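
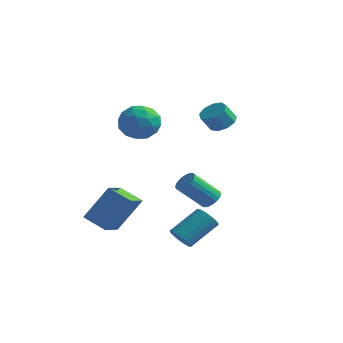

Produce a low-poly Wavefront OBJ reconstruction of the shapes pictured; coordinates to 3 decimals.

v 0.816 2.934 -2.318
v 1.343 2.986 -1.924
v 0.431 1.979 -0.568
v -0.096 1.926 -0.962
v 1.199 3.209 -1.856
v 0.286 2.202 -0.5
v 0.988 3.384 -1.868
v 0.076 2.377 -0.512
v 0.748 3.482 -1.957
v -0.165 2.475 -0.601
v 0.519 3.485 -2.109
v -0.394 2.477 -0.753
v 0.342 3.392 -2.297
v -0.571 2.385 -0.941
v 0.247 3.22 -2.489
v -0.666 2.213 -1.132
v 0.25 2.999 -2.651
v -0.663 1.992 -1.295
v 0.351 2.766 -2.755
v -0.561 1.759 -1.399
v 0.533 2.562 -2.784
v -0.38 1.555 -1.428
v 0.764 2.423 -2.733
v -0.149 1.416 -1.377
v 1.003 2.372 -2.61
v 0.091 1.365 -1.253
v 1.211 2.418 -2.436
v 0.298 1.411 -1.08
v 1.35 2.553 -2.242
v 0.437 1.546 -0.886
v 1.397 2.754 -2.061
v 0.484 1.747 -0.705
v 2.689 -2.806 -2.645
v 2.897 -2.452 -3.2
v 3.558 -1.1 -2.09
v 3.351 -1.454 -1.535
v 2.631 -2.353 -3.162
v 3.292 -1.001 -2.052
v 2.374 -2.332 -3.035
v 3.036 -0.98 -1.925
v 2.172 -2.393 -2.84
v 2.834 -1.041 -1.73
v 2.06 -2.525 -2.612
v 2.721 -1.173 -1.502
v 2.056 -2.706 -2.389
v 2.718 -1.354 -1.279
v 2.162 -2.904 -2.211
v 2.823 -1.553 -1.101
v 2.359 -3.086 -2.107
v 3.02 -1.734 -0.998
v 2.613 -3.218 -2.097
v 3.275 -1.867 -0.987
v 2.88 -3.28 -2.181
v 3.542 -1.928 -1.072
v 3.115 -3.26 -2.346
v 3.776 -1.908 -1.236
v 3.275 -3.161 -2.562
v 3.937 -1.809 -1.452
v 3.335 -3 -2.793
v 3.996 -1.649 -1.683
v 3.282 -2.807 -2.998
v 3.944 -1.455 -1.888
v 3.128 -2.613 -3.142
v 3.789 -1.261 -2.032
v -1.258 0.914 2.653
v -0.724 0.689 3.629
v -2.316 -0.569 2.891
v -1.782 -0.794 3.867
v -2.461 0.112 3.787
v -1.807 1.029 3.64
v -1.233 -0.909 2.88
v -0.579 0.008 2.733
v -0.708 -0.437 3.77
v -1.467 0.194 4.33
v -1.573 -0.074 2.19
v -2.332 0.557 2.75
v -0.898 0.932 3.12
v -2.142 -0.812 3.4
v -2.541 -0.279 3.353
v -2.227 -0.411 3.927
v -1.535 1.132 3.127
v -1.221 1 3.701
v -2.242 0.66 3.793
v -1.819 -0.88 2.819
v -1.505 -1.012 3.393
v -0.813 0.531 2.593
v -0.499 0.399 3.167
v -0.798 -0.54 2.727
v -0.575 0.138 3.777
v -1.196 -0.734 3.916
v -0.874 -0.802 3.336
v -0.489 -0.263 3.25
v -1.021 0.509 4.106
v -1.643 -0.363 4.246
v -2.042 0.169 4.199
v -1.658 0.708 4.113
v -1.012 -0.154 4.189
v -1.397 0.483 2.274
v -2.019 -0.389 2.414
v -1.382 -0.588 2.407
v -0.998 -0.049 2.321
v -1.844 0.854 2.604
v -2.465 -0.018 2.743
v -2.551 0.383 3.27
v -2.166 0.922 3.184
v -2.028 0.274 2.331
v -2.412 -3.419 -2.143
v -1.551 -2.541 -0.319
v -2.782 -1.89 -2.705
v -1.92 -1.013 -0.88
v -1.18 -3.347 -2.76
v -0.318 -2.47 -0.935
v -1.549 -1.819 -3.321
v -0.688 -0.941 -1.497
v 2.23 1.68 3.468
v 2.776 1.182 3.342
v 2.497 0.662 4.187
v 1.95 1.16 4.312
v 2.952 1.564 3.636
v 2.672 1.045 4.48
v 2.789 2.001 3.851
v 2.51 1.482 4.695
v 2.365 2.287 3.886
v 2.085 1.768 4.731
v 1.877 2.289 3.726
v 1.598 1.77 4.571
v 1.555 2.006 3.445
v 1.275 1.487 4.29
v 1.548 1.57 3.175
v 1.269 1.051 4.019
v 1.86 1.185 3.041
v 1.581 0.666 3.886
v 2.345 1.032 3.108
v 2.066 0.513 3.952
f 2 1 5
f 2 5 3
f 3 5 6
f 3 6 4
f 5 1 7
f 5 7 6
f 6 7 8
f 6 8 4
f 7 1 9
f 7 9 8
f 8 9 10
f 8 10 4
f 9 1 11
f 9 11 10
f 10 11 12
f 10 12 4
f 11 1 13
f 11 13 12
f 12 13 14
f 12 14 4
f 13 1 15
f 13 15 14
f 14 15 16
f 14 16 4
f 15 1 17
f 15 17 16
f 16 17 18
f 16 18 4
f 17 1 19
f 17 19 18
f 18 19 20
f 18 20 4
f 19 1 21
f 19 21 20
f 20 21 22
f 20 22 4
f 21 1 23
f 21 23 22
f 22 23 24
f 22 24 4
f 23 1 25
f 23 25 24
f 24 25 26
f 24 26 4
f 25 1 27
f 25 27 26
f 26 27 28
f 26 28 4
f 27 1 29
f 27 29 28
f 28 29 30
f 28 30 4
f 29 1 31
f 29 31 30
f 30 31 32
f 30 32 4
f 31 1 2
f 31 2 32
f 32 2 3
f 32 3 4
f 34 33 37
f 34 37 35
f 35 37 38
f 35 38 36
f 37 33 39
f 37 39 38
f 38 39 40
f 38 40 36
f 39 33 41
f 39 41 40
f 40 41 42
f 40 42 36
f 41 33 43
f 41 43 42
f 42 43 44
f 42 44 36
f 43 33 45
f 43 45 44
f 44 45 46
f 44 46 36
f 45 33 47
f 45 47 46
f 46 47 48
f 46 48 36
f 47 33 49
f 47 49 48
f 48 49 50
f 48 50 36
f 49 33 51
f 49 51 50
f 50 51 52
f 50 52 36
f 51 33 53
f 51 53 52
f 52 53 54
f 52 54 36
f 53 33 55
f 53 55 54
f 54 55 56
f 54 56 36
f 55 33 57
f 55 57 56
f 56 57 58
f 56 58 36
f 57 33 59
f 57 59 58
f 58 59 60
f 58 60 36
f 59 33 61
f 59 61 60
f 60 61 62
f 60 62 36
f 61 33 63
f 61 63 62
f 62 63 64
f 62 64 36
f 63 33 34
f 63 34 64
f 64 34 35
f 64 35 36
f 65 102 81
f 102 76 105
f 81 105 70
f 102 105 81
f 65 81 77
f 81 70 82
f 77 82 66
f 81 82 77
f 65 77 86
f 77 66 87
f 86 87 72
f 77 87 86
f 65 86 98
f 86 72 101
f 98 101 75
f 86 101 98
f 65 98 102
f 98 75 106
f 102 106 76
f 98 106 102
f 66 82 93
f 82 70 96
f 93 96 74
f 82 96 93
f 70 105 83
f 105 76 104
f 83 104 69
f 105 104 83
f 76 106 103
f 106 75 99
f 103 99 67
f 106 99 103
f 75 101 100
f 101 72 88
f 100 88 71
f 101 88 100
f 72 87 92
f 87 66 89
f 92 89 73
f 87 89 92
f 68 94 80
f 94 74 95
f 80 95 69
f 94 95 80
f 68 80 78
f 80 69 79
f 78 79 67
f 80 79 78
f 68 78 85
f 78 67 84
f 85 84 71
f 78 84 85
f 68 85 90
f 85 71 91
f 90 91 73
f 85 91 90
f 68 90 94
f 90 73 97
f 94 97 74
f 90 97 94
f 69 95 83
f 95 74 96
f 83 96 70
f 95 96 83
f 67 79 103
f 79 69 104
f 103 104 76
f 79 104 103
f 71 84 100
f 84 67 99
f 100 99 75
f 84 99 100
f 73 91 92
f 91 71 88
f 92 88 72
f 91 88 92
f 74 97 93
f 97 73 89
f 93 89 66
f 97 89 93
f 108 110 107
f 111 108 107
f 107 110 109
f 109 111 107
f 108 114 110
f 112 108 111
f 112 114 108
f 110 114 109
f 113 111 109
f 109 114 113
f 113 112 111
f 114 112 113
f 116 115 119
f 116 119 117
f 117 119 120
f 117 120 118
f 119 115 121
f 119 121 120
f 120 121 122
f 120 122 118
f 121 115 123
f 121 123 122
f 122 123 124
f 122 124 118
f 123 115 125
f 123 125 124
f 124 125 126
f 124 126 118
f 125 115 127
f 125 127 126
f 126 127 128
f 126 128 118
f 127 115 129
f 127 129 128
f 128 129 130
f 128 130 118
f 129 115 131
f 129 131 130
f 130 131 132
f 130 132 118
f 131 115 133
f 131 133 132
f 132 133 134
f 132 134 118
f 133 115 116
f 133 116 134
f 134 116 117
f 134 117 118



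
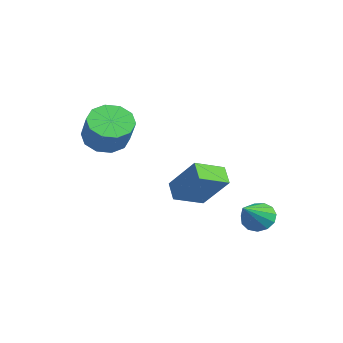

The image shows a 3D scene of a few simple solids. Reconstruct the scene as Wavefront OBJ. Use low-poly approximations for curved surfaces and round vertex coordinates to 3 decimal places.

v -3.487 -1.839 0.128
v -2.905 -1.217 -0.376
v -1.852 -1.259 0.787
v -2.433 -1.881 1.292
v -3.279 -0.884 -0.026
v -2.226 -0.925 1.138
v -3.733 -0.915 0.384
v -2.679 -0.956 1.547
v -4.092 -1.3 0.696
v -3.039 -1.341 1.859
v -4.22 -1.89 0.791
v -3.167 -1.932 1.954
v -4.068 -2.461 0.633
v -3.015 -2.503 1.796
v -3.694 -2.795 0.282
v -2.641 -2.836 1.446
v -3.241 -2.764 -0.127
v -2.187 -2.805 1.036
v -2.881 -2.379 -0.439
v -1.828 -2.42 0.724
v -2.753 -1.788 -0.534
v -1.7 -1.83 0.629
v -4.19 1.008 -3.038
v -3.04 1.751 -1.552
v -4.454 2.382 -3.52
v -3.305 3.125 -2.034
v -3.395 0.955 -3.626
v -2.246 1.698 -2.14
v -3.66 2.329 -4.108
v -2.51 3.072 -2.622
v 0.737 3.163 -3.33
v 1.335 3.325 -3.753
v 1.683 2.177 -2.37
v 1.325 3.615 -3.445
v 1.128 3.761 -3.101
v 0.806 3.717 -2.83
v 0.463 3.497 -2.717
v 0.207 3.171 -2.8
v 0.119 2.843 -3.051
v 0.228 2.616 -3.39
v 0.498 2.563 -3.711
v 0.844 2.7 -3.911
v 1.156 2.984 -3.926
f 2 1 5
f 2 5 3
f 3 5 6
f 3 6 4
f 5 1 7
f 5 7 6
f 6 7 8
f 6 8 4
f 7 1 9
f 7 9 8
f 8 9 10
f 8 10 4
f 9 1 11
f 9 11 10
f 10 11 12
f 10 12 4
f 11 1 13
f 11 13 12
f 12 13 14
f 12 14 4
f 13 1 15
f 13 15 14
f 14 15 16
f 14 16 4
f 15 1 17
f 15 17 16
f 16 17 18
f 16 18 4
f 17 1 19
f 17 19 18
f 18 19 20
f 18 20 4
f 19 1 21
f 19 21 20
f 20 21 22
f 20 22 4
f 21 1 2
f 21 2 22
f 22 2 3
f 22 3 4
f 24 26 23
f 27 24 23
f 23 26 25
f 25 27 23
f 24 30 26
f 28 24 27
f 28 30 24
f 26 30 25
f 29 27 25
f 25 30 29
f 29 28 27
f 30 28 29
f 32 31 34
f 32 34 33
f 34 31 35
f 34 35 33
f 35 31 36
f 35 36 33
f 36 31 37
f 36 37 33
f 37 31 38
f 37 38 33
f 38 31 39
f 38 39 33
f 39 31 40
f 39 40 33
f 40 31 41
f 40 41 33
f 41 31 42
f 41 42 33
f 42 31 43
f 42 43 33
f 43 31 32
f 43 32 33



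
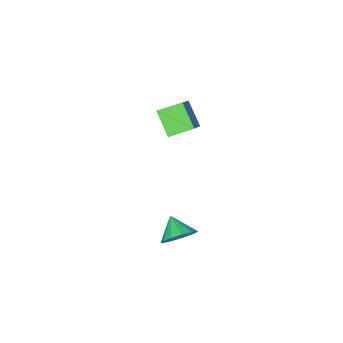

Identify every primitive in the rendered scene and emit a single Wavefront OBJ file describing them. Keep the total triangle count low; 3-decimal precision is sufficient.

v 3.645 3.598 1.969
v 4.596 3.553 2.201
v 3.415 2.542 2.711
v 4.358 3.873 2.583
v 3.893 4.106 2.77
v 3.35 4.177 2.702
v 2.9 4.065 2.402
v 2.687 3.804 1.965
v 2.778 3.477 1.529
v 3.144 3.189 1.232
v 3.67 3.031 1.17
v 4.187 3.052 1.362
v 4.533 3.247 1.746
v -1.102 -3.113 2.33
v -1.273 -4.346 3.488
v -2.27 -2.433 2.883
v -2.44 -3.665 4.041
v 0.04 -2.135 3.539
v -0.13 -3.367 4.697
v -1.127 -1.454 4.092
v -1.298 -2.687 5.25
f 2 1 4
f 2 4 3
f 4 1 5
f 4 5 3
f 5 1 6
f 5 6 3
f 6 1 7
f 6 7 3
f 7 1 8
f 7 8 3
f 8 1 9
f 8 9 3
f 9 1 10
f 9 10 3
f 10 1 11
f 10 11 3
f 11 1 12
f 11 12 3
f 12 1 13
f 12 13 3
f 13 1 2
f 13 2 3
f 15 17 14
f 18 15 14
f 14 17 16
f 16 18 14
f 15 21 17
f 19 15 18
f 19 21 15
f 17 21 16
f 20 18 16
f 16 21 20
f 20 19 18
f 21 19 20



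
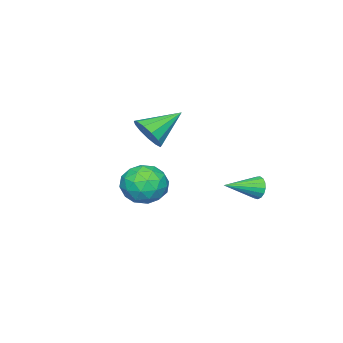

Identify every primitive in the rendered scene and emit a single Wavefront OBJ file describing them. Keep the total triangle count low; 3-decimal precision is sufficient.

v 1.875 -0.134 -0.406
v 2.316 0.392 -1.351
v 3.244 -1.432 -0.489
v 3.685 -0.906 -1.434
v 3.747 -0.383 -0.393
v 2.901 0.419 -0.341
v 2.659 -1.459 -1.499
v 1.813 -0.657 -1.447
v 2.8 -0.428 -2.026
v 3.472 0.238 -1.342
v 2.088 -1.278 -0.498
v 2.76 -0.612 0.186
v 1.975 0.243 -0.871
v 3.585 -1.283 -0.969
v 3.621 -0.975 -0.357
v 3.88 -0.666 -0.912
v 2.319 0.259 -0.278
v 2.578 0.568 -0.833
v 3.419 0.113 -0.27
v 2.982 -1.608 -1.007
v 3.241 -1.299 -1.562
v 1.68 -0.374 -0.928
v 1.939 -0.065 -1.483
v 2.141 -1.153 -1.57
v 2.519 0.07 -1.823
v 3.324 -0.693 -1.872
v 2.721 -1.018 -1.91
v 2.224 -0.547 -1.88
v 2.914 0.461 -1.421
v 3.719 -0.302 -1.47
v 3.755 0.006 -0.858
v 3.258 0.478 -0.828
v 3.199 -0.02 -1.818
v 1.841 -0.738 -0.37
v 2.646 -1.501 -0.419
v 2.302 -1.518 -1.012
v 1.805 -1.046 -0.982
v 2.236 -0.347 0.032
v 3.041 -1.11 -0.017
v 3.336 -0.493 0.04
v 2.839 -0.022 0.07
v 2.361 -1.02 -0.022
v -1.307 2.814 -1.815
v -1.014 2.994 -2.378
v 0.167 1.946 -1.325
v -0.943 3.228 -2.178
v -0.955 3.367 -1.895
v -1.048 3.379 -1.593
v -1.2 3.262 -1.342
v -1.377 3.043 -1.2
v -1.538 2.771 -1.198
v -1.646 2.509 -1.338
v -1.676 2.317 -1.587
v -1.622 2.239 -1.888
v -1.496 2.293 -2.173
v -1.326 2.466 -2.375
v -1.153 2.719 -2.449
v -1.233 -3.235 0.099
v -0.619 -3.023 0.873
v -2.827 -2.425 1.141
v -0.611 -2.568 0.532
v -0.799 -2.324 0.054
v -1.126 -2.369 -0.41
v -1.486 -2.69 -0.713
v -1.766 -3.183 -0.757
v -1.877 -3.693 -0.53
v -1.783 -4.058 -0.104
v -1.514 -4.161 0.387
v -1.157 -3.97 0.787
v -0.823 -3.546 0.968
f 1 38 17
f 38 12 41
f 17 41 6
f 38 41 17
f 1 17 13
f 17 6 18
f 13 18 2
f 17 18 13
f 1 13 22
f 13 2 23
f 22 23 8
f 13 23 22
f 1 22 34
f 22 8 37
f 34 37 11
f 22 37 34
f 1 34 38
f 34 11 42
f 38 42 12
f 34 42 38
f 2 18 29
f 18 6 32
f 29 32 10
f 18 32 29
f 6 41 19
f 41 12 40
f 19 40 5
f 41 40 19
f 12 42 39
f 42 11 35
f 39 35 3
f 42 35 39
f 11 37 36
f 37 8 24
f 36 24 7
f 37 24 36
f 8 23 28
f 23 2 25
f 28 25 9
f 23 25 28
f 4 30 16
f 30 10 31
f 16 31 5
f 30 31 16
f 4 16 14
f 16 5 15
f 14 15 3
f 16 15 14
f 4 14 21
f 14 3 20
f 21 20 7
f 14 20 21
f 4 21 26
f 21 7 27
f 26 27 9
f 21 27 26
f 4 26 30
f 26 9 33
f 30 33 10
f 26 33 30
f 5 31 19
f 31 10 32
f 19 32 6
f 31 32 19
f 3 15 39
f 15 5 40
f 39 40 12
f 15 40 39
f 7 20 36
f 20 3 35
f 36 35 11
f 20 35 36
f 9 27 28
f 27 7 24
f 28 24 8
f 27 24 28
f 10 33 29
f 33 9 25
f 29 25 2
f 33 25 29
f 44 43 46
f 44 46 45
f 46 43 47
f 46 47 45
f 47 43 48
f 47 48 45
f 48 43 49
f 48 49 45
f 49 43 50
f 49 50 45
f 50 43 51
f 50 51 45
f 51 43 52
f 51 52 45
f 52 43 53
f 52 53 45
f 53 43 54
f 53 54 45
f 54 43 55
f 54 55 45
f 55 43 56
f 55 56 45
f 56 43 57
f 56 57 45
f 57 43 44
f 57 44 45
f 59 58 61
f 59 61 60
f 61 58 62
f 61 62 60
f 62 58 63
f 62 63 60
f 63 58 64
f 63 64 60
f 64 58 65
f 64 65 60
f 65 58 66
f 65 66 60
f 66 58 67
f 66 67 60
f 67 58 68
f 67 68 60
f 68 58 69
f 68 69 60
f 69 58 70
f 69 70 60
f 70 58 59
f 70 59 60



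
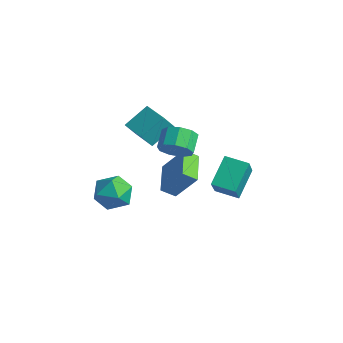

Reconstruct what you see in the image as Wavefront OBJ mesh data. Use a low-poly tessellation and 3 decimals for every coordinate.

v 1.111 0.644 2.598
v 1.491 0.317 3.357
v 0.909 1.088 3.981
v 0.529 1.416 3.222
v 1.843 0.773 3.123
v 1.261 1.544 3.746
v 1.853 1.169 2.642
v 1.271 1.94 3.266
v 1.516 1.319 2.142
v 0.934 2.091 2.765
v 0.989 1.154 1.854
v 0.407 1.925 2.478
v 0.519 0.751 1.915
v -0.063 1.522 2.539
v 0.326 0.297 2.295
v -0.256 1.068 2.919
v 0.5 0.006 2.817
v -0.082 0.777 3.441
v 0.96 0.014 3.237
v 0.378 0.785 3.861
v -3.724 1.489 -3.623
v -3.032 1.156 -2.73
v -4.368 -0.296 -3.79
v -3.676 -0.629 -2.897
v -4.6 0.074 -2.696
v -4.202 1.177 -2.593
v -3.198 -0.317 -3.927
v -2.8 0.786 -3.824
v -2.708 0.04 -2.918
v -3.574 0.281 -2.157
v -3.826 0.579 -4.363
v -4.692 0.82 -3.602
v -3.754 1.3 1.521
v -3.621 2.63 2.455
v -3.67 1.925 0.62
v -3.536 3.255 1.553
v -2.184 1.125 1.547
v -2.05 2.455 2.48
v -2.099 1.75 0.645
v -1.966 3.08 1.579
v 1.603 2.745 -1.094
v 1.08 4.041 0.088
v 2.691 3.384 -1.313
v 2.168 4.679 -0.131
v 2.512 1.721 0.431
v 1.989 3.016 1.613
v 3.6 2.359 0.212
v 3.077 3.655 1.394
v -1.162 2.499 -3.031
v -1.581 1.854 -2.507
v -2.602 3.764 -2.626
v -3.021 3.12 -2.102
v -0.179 3.12 -1.478
v -0.598 2.476 -0.954
v -1.619 4.386 -1.073
v -2.038 3.741 -0.549
f 2 1 5
f 2 5 3
f 3 5 6
f 3 6 4
f 5 1 7
f 5 7 6
f 6 7 8
f 6 8 4
f 7 1 9
f 7 9 8
f 8 9 10
f 8 10 4
f 9 1 11
f 9 11 10
f 10 11 12
f 10 12 4
f 11 1 13
f 11 13 12
f 12 13 14
f 12 14 4
f 13 1 15
f 13 15 14
f 14 15 16
f 14 16 4
f 15 1 17
f 15 17 16
f 16 17 18
f 16 18 4
f 17 1 19
f 17 19 18
f 18 19 20
f 18 20 4
f 19 1 2
f 19 2 20
f 20 2 3
f 20 3 4
f 21 32 26
f 21 26 22
f 21 22 28
f 21 28 31
f 21 31 32
f 22 26 30
f 26 32 25
f 32 31 23
f 31 28 27
f 28 22 29
f 24 30 25
f 24 25 23
f 24 23 27
f 24 27 29
f 24 29 30
f 25 30 26
f 23 25 32
f 27 23 31
f 29 27 28
f 30 29 22
f 34 36 33
f 37 34 33
f 33 36 35
f 35 37 33
f 34 40 36
f 38 34 37
f 38 40 34
f 36 40 35
f 39 37 35
f 35 40 39
f 39 38 37
f 40 38 39
f 42 44 41
f 45 42 41
f 41 44 43
f 43 45 41
f 42 48 44
f 46 42 45
f 46 48 42
f 44 48 43
f 47 45 43
f 43 48 47
f 47 46 45
f 48 46 47
f 50 52 49
f 53 50 49
f 49 52 51
f 51 53 49
f 50 56 52
f 54 50 53
f 54 56 50
f 52 56 51
f 55 53 51
f 51 56 55
f 55 54 53
f 56 54 55



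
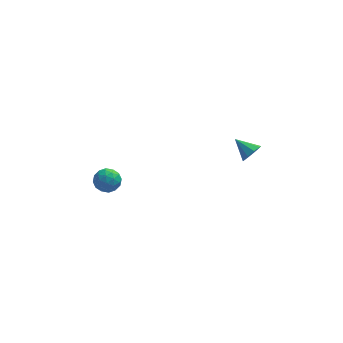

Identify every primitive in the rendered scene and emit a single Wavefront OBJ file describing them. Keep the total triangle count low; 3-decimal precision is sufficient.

v -3.965 -0.804 -1.172
v -3.643 -0.462 -0.577
v -2.857 -1.098 -1.603
v -2.535 -0.756 -1.008
v -2.926 -1.397 -0.911
v -3.611 -1.216 -0.645
v -2.889 -0.344 -1.535
v -3.574 -0.163 -1.269
v -2.979 -0.179 -0.802
v -3.001 -0.829 -0.416
v -3.499 -0.731 -1.764
v -3.521 -1.381 -1.378
v -3.901 -0.607 -0.837
v -2.599 -0.953 -1.343
v -2.828 -1.33 -1.286
v -2.639 -1.129 -0.937
v -3.882 -1.05 -0.876
v -3.693 -0.849 -0.527
v -3.272 -1.399 -0.723
v -2.807 -0.711 -1.653
v -2.618 -0.51 -1.304
v -3.861 -0.431 -1.243
v -3.672 -0.23 -0.894
v -3.228 -0.161 -1.457
v -3.322 -0.24 -0.619
v -2.67 -0.413 -0.873
v -2.878 -0.17 -1.182
v -3.281 -0.064 -1.026
v -3.335 -0.622 -0.393
v -2.684 -0.795 -0.646
v -2.913 -1.172 -0.589
v -3.316 -1.065 -0.432
v -2.944 -0.456 -0.525
v -3.816 -0.765 -1.534
v -3.165 -0.938 -1.787
v -3.184 -0.495 -1.748
v -3.587 -0.388 -1.591
v -3.83 -1.147 -1.307
v -3.178 -1.32 -1.561
v -3.219 -1.496 -1.154
v -3.622 -1.39 -0.998
v -3.556 -1.104 -1.655
v 3.849 -1.825 1.972
v 4.203 -1.836 2.492
v 3.051 -1.175 2.528
v 4.31 -1.497 2.249
v 4.201 -1.312 1.876
v 3.927 -1.366 1.547
v 3.617 -1.636 1.418
v 3.415 -1.994 1.547
v 3.416 -2.273 1.876
v 3.62 -2.343 2.249
v 3.931 -2.17 2.492
f 1 38 17
f 38 12 41
f 17 41 6
f 38 41 17
f 1 17 13
f 17 6 18
f 13 18 2
f 17 18 13
f 1 13 22
f 13 2 23
f 22 23 8
f 13 23 22
f 1 22 34
f 22 8 37
f 34 37 11
f 22 37 34
f 1 34 38
f 34 11 42
f 38 42 12
f 34 42 38
f 2 18 29
f 18 6 32
f 29 32 10
f 18 32 29
f 6 41 19
f 41 12 40
f 19 40 5
f 41 40 19
f 12 42 39
f 42 11 35
f 39 35 3
f 42 35 39
f 11 37 36
f 37 8 24
f 36 24 7
f 37 24 36
f 8 23 28
f 23 2 25
f 28 25 9
f 23 25 28
f 4 30 16
f 30 10 31
f 16 31 5
f 30 31 16
f 4 16 14
f 16 5 15
f 14 15 3
f 16 15 14
f 4 14 21
f 14 3 20
f 21 20 7
f 14 20 21
f 4 21 26
f 21 7 27
f 26 27 9
f 21 27 26
f 4 26 30
f 26 9 33
f 30 33 10
f 26 33 30
f 5 31 19
f 31 10 32
f 19 32 6
f 31 32 19
f 3 15 39
f 15 5 40
f 39 40 12
f 15 40 39
f 7 20 36
f 20 3 35
f 36 35 11
f 20 35 36
f 9 27 28
f 27 7 24
f 28 24 8
f 27 24 28
f 10 33 29
f 33 9 25
f 29 25 2
f 33 25 29
f 44 43 46
f 44 46 45
f 46 43 47
f 46 47 45
f 47 43 48
f 47 48 45
f 48 43 49
f 48 49 45
f 49 43 50
f 49 50 45
f 50 43 51
f 50 51 45
f 51 43 52
f 51 52 45
f 52 43 53
f 52 53 45
f 53 43 44
f 53 44 45



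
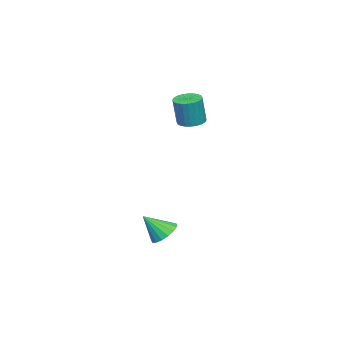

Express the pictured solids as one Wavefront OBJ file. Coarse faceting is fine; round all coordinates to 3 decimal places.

v 2.73 -0.397 -4.269
v 3.113 0.221 -3.912
v 3.15 -1.303 -3.151
v 2.755 0.237 -3.765
v 2.391 0.108 -3.733
v 2.105 -0.137 -3.824
v 1.961 -0.442 -4.017
v 1.994 -0.736 -4.267
v 2.195 -0.952 -4.519
v 2.519 -1.041 -4.712
v 2.891 -0.982 -4.805
v 3.226 -0.79 -4.775
v 3.447 -0.507 -4.628
v 3.504 -0.199 -4.4
v 3.384 0.064 -4.142
v -1.935 -0.782 1.483
v -1.398 -0.294 1.401
v -1.069 -0.39 2.974
v -1.605 -0.878 3.057
v -1.619 -0.124 1.458
v -1.29 -0.22 3.031
v -1.889 -0.054 1.519
v -1.56 -0.151 3.092
v -2.165 -0.095 1.574
v -1.836 -0.192 3.147
v -2.406 -0.241 1.615
v -2.077 -0.337 3.189
v -2.576 -0.468 1.637
v -2.247 -0.565 3.21
v -2.648 -0.744 1.635
v -2.319 -0.841 3.208
v -2.611 -1.025 1.61
v -2.282 -1.122 3.183
v -2.471 -1.27 1.566
v -2.142 -1.366 3.139
v -2.25 -1.44 1.509
v -1.921 -1.536 3.082
v -1.98 -1.509 1.448
v -1.651 -1.606 3.021
v -1.704 -1.468 1.393
v -1.375 -1.565 2.966
v -1.463 -1.323 1.351
v -1.134 -1.419 2.925
v -1.293 -1.095 1.33
v -0.964 -1.192 2.903
v -1.221 -0.819 1.332
v -0.892 -0.916 2.905
v -1.258 -0.538 1.357
v -0.929 -0.635 2.93
f 2 1 4
f 2 4 3
f 4 1 5
f 4 5 3
f 5 1 6
f 5 6 3
f 6 1 7
f 6 7 3
f 7 1 8
f 7 8 3
f 8 1 9
f 8 9 3
f 9 1 10
f 9 10 3
f 10 1 11
f 10 11 3
f 11 1 12
f 11 12 3
f 12 1 13
f 12 13 3
f 13 1 14
f 13 14 3
f 14 1 15
f 14 15 3
f 15 1 2
f 15 2 3
f 17 16 20
f 17 20 18
f 18 20 21
f 18 21 19
f 20 16 22
f 20 22 21
f 21 22 23
f 21 23 19
f 22 16 24
f 22 24 23
f 23 24 25
f 23 25 19
f 24 16 26
f 24 26 25
f 25 26 27
f 25 27 19
f 26 16 28
f 26 28 27
f 27 28 29
f 27 29 19
f 28 16 30
f 28 30 29
f 29 30 31
f 29 31 19
f 30 16 32
f 30 32 31
f 31 32 33
f 31 33 19
f 32 16 34
f 32 34 33
f 33 34 35
f 33 35 19
f 34 16 36
f 34 36 35
f 35 36 37
f 35 37 19
f 36 16 38
f 36 38 37
f 37 38 39
f 37 39 19
f 38 16 40
f 38 40 39
f 39 40 41
f 39 41 19
f 40 16 42
f 40 42 41
f 41 42 43
f 41 43 19
f 42 16 44
f 42 44 43
f 43 44 45
f 43 45 19
f 44 16 46
f 44 46 45
f 45 46 47
f 45 47 19
f 46 16 48
f 46 48 47
f 47 48 49
f 47 49 19
f 48 16 17
f 48 17 49
f 49 17 18
f 49 18 19



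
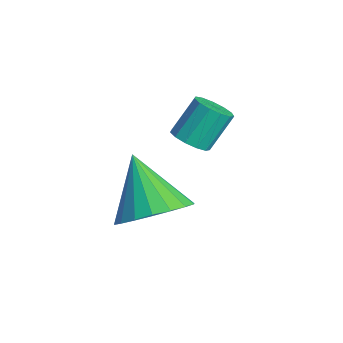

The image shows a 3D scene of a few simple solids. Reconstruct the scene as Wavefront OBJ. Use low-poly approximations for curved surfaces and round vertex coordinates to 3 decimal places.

v -3.297 2.165 2.556
v -2.945 2.583 2.309
v -3.131 3.334 3.317
v -3.483 2.915 3.564
v -3.259 2.648 2.203
v -3.446 3.399 3.21
v -3.585 2.56 2.209
v -3.772 3.31 3.216
v -3.82 2.346 2.325
v -4.006 3.096 3.332
v -3.888 2.074 2.514
v -4.075 2.825 3.522
v -3.769 1.831 2.717
v -3.955 2.582 3.725
v -3.5 1.695 2.869
v -3.686 2.445 3.876
v -3.166 1.707 2.922
v -3.352 2.458 3.929
v -2.874 1.865 2.858
v -3.06 2.615 3.865
v -2.716 2.118 2.699
v -2.902 2.868 3.706
v -2.742 2.386 2.494
v -2.929 3.136 3.502
v -0.678 0.208 2.271
v -0.053 0.787 2.883
v -1.922 0.092 3.649
v -0.317 1.109 2.671
v -0.654 1.252 2.38
v -0.995 1.188 2.067
v -1.273 0.93 1.795
v -1.434 0.529 1.616
v -1.445 0.065 1.567
v -1.304 -0.372 1.658
v -1.039 -0.693 1.87
v -0.703 -0.836 2.161
v -0.362 -0.773 2.474
v -0.083 -0.515 2.747
v 0.077 -0.114 2.925
v 0.088 0.351 2.974
f 2 1 5
f 2 5 3
f 3 5 6
f 3 6 4
f 5 1 7
f 5 7 6
f 6 7 8
f 6 8 4
f 7 1 9
f 7 9 8
f 8 9 10
f 8 10 4
f 9 1 11
f 9 11 10
f 10 11 12
f 10 12 4
f 11 1 13
f 11 13 12
f 12 13 14
f 12 14 4
f 13 1 15
f 13 15 14
f 14 15 16
f 14 16 4
f 15 1 17
f 15 17 16
f 16 17 18
f 16 18 4
f 17 1 19
f 17 19 18
f 18 19 20
f 18 20 4
f 19 1 21
f 19 21 20
f 20 21 22
f 20 22 4
f 21 1 23
f 21 23 22
f 22 23 24
f 22 24 4
f 23 1 2
f 23 2 24
f 24 2 3
f 24 3 4
f 26 25 28
f 26 28 27
f 28 25 29
f 28 29 27
f 29 25 30
f 29 30 27
f 30 25 31
f 30 31 27
f 31 25 32
f 31 32 27
f 32 25 33
f 32 33 27
f 33 25 34
f 33 34 27
f 34 25 35
f 34 35 27
f 35 25 36
f 35 36 27
f 36 25 37
f 36 37 27
f 37 25 38
f 37 38 27
f 38 25 39
f 38 39 27
f 39 25 40
f 39 40 27
f 40 25 26
f 40 26 27



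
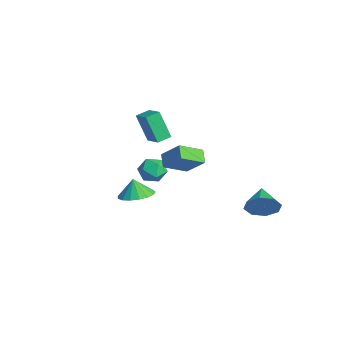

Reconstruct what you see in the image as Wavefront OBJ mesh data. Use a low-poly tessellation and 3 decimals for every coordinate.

v -1.997 0.315 -1.393
v -1.061 1.041 -0.245
v -2.142 1.831 -2.234
v -1.206 2.557 -1.086
v -1.194 0.103 -1.914
v -0.258 0.829 -0.766
v -1.339 1.619 -2.755
v -0.403 2.345 -1.607
v 4.655 3.622 -2.37
v 5.137 4.059 -1.533
v 3.285 4.178 -1.87
v 5.107 4.56 -2.17
v 4.813 4.512 -2.925
v 4.426 3.942 -3.354
v 4.173 3.186 -3.207
v 4.202 2.685 -2.569
v 4.497 2.733 -1.815
v 4.884 3.303 -1.386
v -3.618 0.989 -3.97
v -2.882 0.499 -4.309
v -3.698 0.041 -2.771
v -2.962 -0.449 -3.11
v -2.834 0.428 -2.78
v -2.785 1.015 -3.521
v -3.795 -0.475 -3.559
v -3.746 0.112 -4.3
v -2.992 -0.406 -4.055
v -2.398 0.153 -3.573
v -4.182 0.387 -3.507
v -3.588 0.946 -3.025
v 2.968 -3.08 -0.705
v 3.938 -3.276 -0.388
v 2.612 -3.14 0.345
v 3.905 -2.78 -0.371
v 3.658 -2.352 -0.43
v 3.252 -2.091 -0.553
v 2.781 -2.057 -0.71
v 2.352 -2.257 -0.866
v 2.065 -2.646 -0.986
v 1.985 -3.134 -1.04
v 2.129 -3.61 -1.018
v 2.466 -3.964 -0.925
v 2.918 -4.116 -0.781
v 3.381 -4.031 -0.619
v 3.749 -3.728 -0.477
v -1.763 -0.595 0.163
v -2.451 -1.026 1.902
v -1.936 0.276 0.31
v -2.625 -0.156 2.05
v -0.575 -0.444 0.67
v -1.264 -0.876 2.41
v -0.749 0.426 0.818
v -1.437 -0.005 2.557
f 2 4 1
f 5 2 1
f 1 4 3
f 3 5 1
f 2 8 4
f 6 2 5
f 6 8 2
f 4 8 3
f 7 5 3
f 3 8 7
f 7 6 5
f 8 6 7
f 10 9 12
f 10 12 11
f 12 9 13
f 12 13 11
f 13 9 14
f 13 14 11
f 14 9 15
f 14 15 11
f 15 9 16
f 15 16 11
f 16 9 17
f 16 17 11
f 17 9 18
f 17 18 11
f 18 9 10
f 18 10 11
f 19 30 24
f 19 24 20
f 19 20 26
f 19 26 29
f 19 29 30
f 20 24 28
f 24 30 23
f 30 29 21
f 29 26 25
f 26 20 27
f 22 28 23
f 22 23 21
f 22 21 25
f 22 25 27
f 22 27 28
f 23 28 24
f 21 23 30
f 25 21 29
f 27 25 26
f 28 27 20
f 32 31 34
f 32 34 33
f 34 31 35
f 34 35 33
f 35 31 36
f 35 36 33
f 36 31 37
f 36 37 33
f 37 31 38
f 37 38 33
f 38 31 39
f 38 39 33
f 39 31 40
f 39 40 33
f 40 31 41
f 40 41 33
f 41 31 42
f 41 42 33
f 42 31 43
f 42 43 33
f 43 31 44
f 43 44 33
f 44 31 45
f 44 45 33
f 45 31 32
f 45 32 33
f 47 49 46
f 50 47 46
f 46 49 48
f 48 50 46
f 47 53 49
f 51 47 50
f 51 53 47
f 49 53 48
f 52 50 48
f 48 53 52
f 52 51 50
f 53 51 52



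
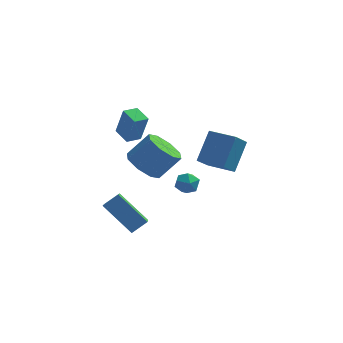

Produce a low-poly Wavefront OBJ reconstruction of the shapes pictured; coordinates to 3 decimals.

v -2.297 -3.637 -3.188
v -3.784 -2.906 -1.803
v -2.418 -2.159 -4.098
v -3.905 -1.428 -2.713
v -1.575 -3.232 -2.627
v -3.062 -2.501 -1.242
v -1.696 -1.754 -3.537
v -3.183 -1.023 -2.152
v -1.786 -3.012 1.243
v -0.98 -3.384 0.663
v 0.052 -3.039 1.877
v -0.754 -2.668 2.457
v -1.108 -2.591 0.546
v -0.075 -2.246 1.76
v -1.632 -2.045 0.838
v -0.6 -1.7 2.051
v -2.247 -2.066 1.367
v -1.215 -1.721 2.58
v -2.592 -2.641 1.823
v -1.56 -2.296 3.037
v -2.465 -3.434 1.94
v -1.432 -3.089 3.154
v -1.94 -3.98 1.649
v -0.908 -3.635 2.862
v -1.325 -3.959 1.12
v -0.293 -3.614 2.333
v 0.889 -4.37 2.64
v 1.382 -3.27 4.031
v 1.353 -3.402 1.71
v 1.846 -2.302 3.101
v 2.194 -4.978 2.659
v 2.687 -3.878 4.05
v 2.658 -4.01 1.729
v 3.151 -2.91 3.12
v 0.123 3.004 -3.216
v 0.415 2.705 -3.835
v -0.615 2.055 -3.105
v -0.323 1.756 -3.724
v 0.088 1.802 -3.102
v 0.544 2.389 -3.171
v -0.744 2.371 -3.769
v -0.288 2.958 -3.838
v -0.121 2.314 -4.177
v 0.393 1.962 -3.765
v -0.593 2.798 -3.175
v -0.079 2.446 -2.763
v -2.815 -0.809 1.511
v -2.403 -1.016 3.095
v -3.449 -0.029 1.778
v -3.037 -0.236 3.362
v -2.183 -0.264 1.418
v -1.771 -0.471 3.002
v -2.817 0.516 1.685
v -2.405 0.309 3.269
f 2 4 1
f 5 2 1
f 1 4 3
f 3 5 1
f 2 8 4
f 6 2 5
f 6 8 2
f 4 8 3
f 7 5 3
f 3 8 7
f 7 6 5
f 8 6 7
f 10 9 13
f 10 13 11
f 11 13 14
f 11 14 12
f 13 9 15
f 13 15 14
f 14 15 16
f 14 16 12
f 15 9 17
f 15 17 16
f 16 17 18
f 16 18 12
f 17 9 19
f 17 19 18
f 18 19 20
f 18 20 12
f 19 9 21
f 19 21 20
f 20 21 22
f 20 22 12
f 21 9 23
f 21 23 22
f 22 23 24
f 22 24 12
f 23 9 25
f 23 25 24
f 24 25 26
f 24 26 12
f 25 9 10
f 25 10 26
f 26 10 11
f 26 11 12
f 28 30 27
f 31 28 27
f 27 30 29
f 29 31 27
f 28 34 30
f 32 28 31
f 32 34 28
f 30 34 29
f 33 31 29
f 29 34 33
f 33 32 31
f 34 32 33
f 35 46 40
f 35 40 36
f 35 36 42
f 35 42 45
f 35 45 46
f 36 40 44
f 40 46 39
f 46 45 37
f 45 42 41
f 42 36 43
f 38 44 39
f 38 39 37
f 38 37 41
f 38 41 43
f 38 43 44
f 39 44 40
f 37 39 46
f 41 37 45
f 43 41 42
f 44 43 36
f 48 50 47
f 51 48 47
f 47 50 49
f 49 51 47
f 48 54 50
f 52 48 51
f 52 54 48
f 50 54 49
f 53 51 49
f 49 54 53
f 53 52 51
f 54 52 53



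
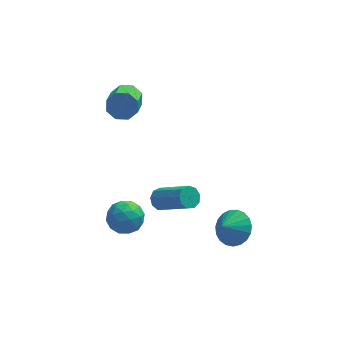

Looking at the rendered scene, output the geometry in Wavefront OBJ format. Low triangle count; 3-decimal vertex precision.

v -0.519 4.215 3.336
v -0.186 4.518 3.997
v -0.447 3.127 4.765
v -0.781 2.825 4.104
v -0.789 4.618 3.973
v -1.051 3.227 4.741
v -1.235 4.482 3.575
v -1.496 3.091 4.343
v -1.261 4.19 3.038
v -1.523 2.799 3.805
v -0.853 3.913 2.675
v -1.114 2.522 3.443
v -0.249 3.813 2.699
v -0.511 2.422 3.467
v 0.196 3.949 3.097
v -0.065 2.558 3.865
v 0.223 4.241 3.635
v -0.039 2.85 4.402
v 4.194 -0.562 -2.363
v 4.747 -1.392 -2.443
v 3.586 -1.038 -1.637
v 4.945 -1.185 -2.142
v 5.013 -0.87 -1.879
v 4.94 -0.502 -1.7
v 4.738 -0.144 -1.636
v 4.441 0.141 -1.697
v 4.102 0.305 -1.874
v 3.779 0.318 -2.135
v 3.527 0.18 -2.436
v 3.391 -0.087 -2.724
v 3.394 -0.436 -2.95
v 3.535 -0.807 -3.075
v 3.79 -1.136 -3.076
v 4.114 -1.365 -2.955
v 4.453 -1.456 -2.731
v -1.691 -0.933 -0.145
v -1.034 -0.815 0.526
v -0.746 -1.865 -0.906
v -0.089 -1.747 -0.235
v -0.881 -2.228 -0.043
v -1.465 -1.651 0.428
v -0.315 -1.029 -0.808
v -0.899 -0.452 -0.337
v -0.184 -0.874 0.116
v -0.533 -1.615 0.589
v -1.247 -1.065 -0.969
v -1.596 -1.806 -0.496
v -1.446 -0.792 0.258
v -0.334 -1.888 -0.638
v -0.8 -2.171 -0.524
v -0.414 -2.101 -0.13
v -1.699 -1.284 0.2
v -1.313 -1.214 0.594
v -1.223 -2.045 0.26
v -0.467 -1.466 -0.974
v -0.081 -1.396 -0.58
v -1.366 -0.579 -0.25
v -0.98 -0.509 0.144
v -0.557 -0.635 -0.64
v -0.56 -0.757 0.411
v -0.004 -1.305 -0.037
v -0.137 -0.883 -0.373
v -0.48 -0.544 -0.097
v -0.765 -1.193 0.689
v -0.209 -1.741 0.241
v -0.675 -2.023 0.355
v -1.019 -1.685 0.631
v -0.265 -1.228 0.448
v -1.571 -0.939 -0.621
v -1.015 -1.487 -1.069
v -0.761 -0.995 -1.011
v -1.105 -0.657 -0.735
v -1.776 -1.375 -0.343
v -1.22 -1.923 -0.791
v -1.3 -2.136 -0.283
v -1.643 -1.797 -0.007
v -1.515 -1.452 -0.828
v 0.824 0.111 -0.506
v 1.26 0.092 -0.932
v 2.532 -1.07 0.42
v 2.096 -1.051 0.846
v 1.311 0.429 -0.691
v 2.583 -0.734 0.661
v 1.134 0.617 -0.363
v 2.406 -0.546 0.989
v 0.812 0.568 -0.102
v 2.084 -0.594 1.25
v 0.496 0.306 -0.03
v 1.768 -0.856 1.322
v 0.333 -0.048 -0.181
v 1.605 -1.21 1.171
v 0.4 -0.327 -0.483
v 1.672 -1.489 0.869
v 0.665 -0.401 -0.797
v 1.937 -1.563 0.555
v 1.005 -0.236 -0.974
v 2.277 -1.398 0.378
f 2 1 5
f 2 5 3
f 3 5 6
f 3 6 4
f 5 1 7
f 5 7 6
f 6 7 8
f 6 8 4
f 7 1 9
f 7 9 8
f 8 9 10
f 8 10 4
f 9 1 11
f 9 11 10
f 10 11 12
f 10 12 4
f 11 1 13
f 11 13 12
f 12 13 14
f 12 14 4
f 13 1 15
f 13 15 14
f 14 15 16
f 14 16 4
f 15 1 17
f 15 17 16
f 16 17 18
f 16 18 4
f 17 1 2
f 17 2 18
f 18 2 3
f 18 3 4
f 20 19 22
f 20 22 21
f 22 19 23
f 22 23 21
f 23 19 24
f 23 24 21
f 24 19 25
f 24 25 21
f 25 19 26
f 25 26 21
f 26 19 27
f 26 27 21
f 27 19 28
f 27 28 21
f 28 19 29
f 28 29 21
f 29 19 30
f 29 30 21
f 30 19 31
f 30 31 21
f 31 19 32
f 31 32 21
f 32 19 33
f 32 33 21
f 33 19 34
f 33 34 21
f 34 19 35
f 34 35 21
f 35 19 20
f 35 20 21
f 36 73 52
f 73 47 76
f 52 76 41
f 73 76 52
f 36 52 48
f 52 41 53
f 48 53 37
f 52 53 48
f 36 48 57
f 48 37 58
f 57 58 43
f 48 58 57
f 36 57 69
f 57 43 72
f 69 72 46
f 57 72 69
f 36 69 73
f 69 46 77
f 73 77 47
f 69 77 73
f 37 53 64
f 53 41 67
f 64 67 45
f 53 67 64
f 41 76 54
f 76 47 75
f 54 75 40
f 76 75 54
f 47 77 74
f 77 46 70
f 74 70 38
f 77 70 74
f 46 72 71
f 72 43 59
f 71 59 42
f 72 59 71
f 43 58 63
f 58 37 60
f 63 60 44
f 58 60 63
f 39 65 51
f 65 45 66
f 51 66 40
f 65 66 51
f 39 51 49
f 51 40 50
f 49 50 38
f 51 50 49
f 39 49 56
f 49 38 55
f 56 55 42
f 49 55 56
f 39 56 61
f 56 42 62
f 61 62 44
f 56 62 61
f 39 61 65
f 61 44 68
f 65 68 45
f 61 68 65
f 40 66 54
f 66 45 67
f 54 67 41
f 66 67 54
f 38 50 74
f 50 40 75
f 74 75 47
f 50 75 74
f 42 55 71
f 55 38 70
f 71 70 46
f 55 70 71
f 44 62 63
f 62 42 59
f 63 59 43
f 62 59 63
f 45 68 64
f 68 44 60
f 64 60 37
f 68 60 64
f 79 78 82
f 79 82 80
f 80 82 83
f 80 83 81
f 82 78 84
f 82 84 83
f 83 84 85
f 83 85 81
f 84 78 86
f 84 86 85
f 85 86 87
f 85 87 81
f 86 78 88
f 86 88 87
f 87 88 89
f 87 89 81
f 88 78 90
f 88 90 89
f 89 90 91
f 89 91 81
f 90 78 92
f 90 92 91
f 91 92 93
f 91 93 81
f 92 78 94
f 92 94 93
f 93 94 95
f 93 95 81
f 94 78 96
f 94 96 95
f 95 96 97
f 95 97 81
f 96 78 79
f 96 79 97
f 97 79 80
f 97 80 81



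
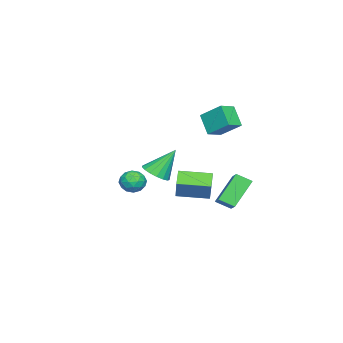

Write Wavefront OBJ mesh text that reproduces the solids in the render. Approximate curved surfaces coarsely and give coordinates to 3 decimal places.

v 3.472 0.144 -0.135
v 2.749 -0.048 0.467
v 2.917 1.787 -0.276
v 2.194 1.595 0.326
v 4.446 0.585 1.174
v 3.723 0.393 1.776
v 3.891 2.228 1.033
v 3.168 2.036 1.635
v -4.36 -0.813 2.663
v -4.148 0.458 3.612
v -3.703 -0.118 1.586
v -3.49 1.152 2.535
v -3.41 -1.212 2.985
v -3.197 0.058 3.934
v -2.752 -0.518 1.908
v -2.54 0.753 2.857
v -3.064 0.801 -1.175
v -1.993 1.409 -0.487
v -3.252 1.656 -1.638
v -2.181 2.264 -0.95
v -1.819 0.276 -2.65
v -0.748 0.884 -1.962
v -2.007 1.131 -3.113
v -0.936 1.739 -2.425
v -1.813 -3.156 -1.049
v -1.137 -3.51 -0.591
v -2.447 -2.244 0.589
v -0.98 -3.141 -0.736
v -1.014 -2.776 -0.952
v -1.231 -2.498 -1.191
v -1.582 -2.371 -1.397
v -1.985 -2.423 -1.524
v -2.349 -2.644 -1.542
v -2.59 -2.982 -1.447
v -2.653 -3.36 -1.261
v -2.524 -3.691 -1.027
v -2.232 -3.9 -0.797
v -1.844 -3.938 -0.626
v -1.449 -3.798 -0.551
v -0.378 -3.441 -0.805
v 0.115 -3.62 -1.407
v -1.235 -4.3 -1.253
v -0.742 -4.479 -1.855
v -0.551 -4.687 -1.107
v -0.022 -4.156 -0.831
v -1.098 -3.764 -1.829
v -0.569 -3.233 -1.553
v -0.33 -3.819 -2.04
v 0.009 -4.39 -1.594
v -1.129 -3.53 -1.066
v -0.79 -4.101 -0.62
v -0.056 -3.455 -1.067
v -1.064 -4.465 -1.593
v -0.952 -4.587 -1.154
v -0.661 -4.692 -1.508
v -0.137 -3.77 -0.728
v 0.153 -3.875 -1.082
v -0.238 -4.502 -0.906
v -1.273 -4.045 -1.578
v -0.983 -4.15 -1.932
v -0.459 -3.228 -1.152
v -0.168 -3.333 -1.506
v -0.882 -3.418 -1.754
v -0.028 -3.677 -1.793
v -0.531 -4.182 -2.056
v -0.741 -3.762 -2.041
v -0.43 -3.45 -1.878
v 0.171 -4.013 -1.531
v -0.333 -4.517 -1.794
v -0.221 -4.64 -1.354
v 0.091 -4.328 -1.192
v -0.09 -4.13 -1.903
v -0.787 -3.403 -0.866
v -1.291 -3.907 -1.129
v -1.211 -3.592 -1.468
v -0.899 -3.28 -1.306
v -0.589 -3.738 -0.604
v -1.092 -4.243 -0.867
v -0.69 -4.47 -0.782
v -0.379 -4.158 -0.619
v -1.03 -3.79 -0.757
f 2 4 1
f 5 2 1
f 1 4 3
f 3 5 1
f 2 8 4
f 6 2 5
f 6 8 2
f 4 8 3
f 7 5 3
f 3 8 7
f 7 6 5
f 8 6 7
f 10 12 9
f 13 10 9
f 9 12 11
f 11 13 9
f 10 16 12
f 14 10 13
f 14 16 10
f 12 16 11
f 15 13 11
f 11 16 15
f 15 14 13
f 16 14 15
f 18 20 17
f 21 18 17
f 17 20 19
f 19 21 17
f 18 24 20
f 22 18 21
f 22 24 18
f 20 24 19
f 23 21 19
f 19 24 23
f 23 22 21
f 24 22 23
f 26 25 28
f 26 28 27
f 28 25 29
f 28 29 27
f 29 25 30
f 29 30 27
f 30 25 31
f 30 31 27
f 31 25 32
f 31 32 27
f 32 25 33
f 32 33 27
f 33 25 34
f 33 34 27
f 34 25 35
f 34 35 27
f 35 25 36
f 35 36 27
f 36 25 37
f 36 37 27
f 37 25 38
f 37 38 27
f 38 25 39
f 38 39 27
f 39 25 26
f 39 26 27
f 40 77 56
f 77 51 80
f 56 80 45
f 77 80 56
f 40 56 52
f 56 45 57
f 52 57 41
f 56 57 52
f 40 52 61
f 52 41 62
f 61 62 47
f 52 62 61
f 40 61 73
f 61 47 76
f 73 76 50
f 61 76 73
f 40 73 77
f 73 50 81
f 77 81 51
f 73 81 77
f 41 57 68
f 57 45 71
f 68 71 49
f 57 71 68
f 45 80 58
f 80 51 79
f 58 79 44
f 80 79 58
f 51 81 78
f 81 50 74
f 78 74 42
f 81 74 78
f 50 76 75
f 76 47 63
f 75 63 46
f 76 63 75
f 47 62 67
f 62 41 64
f 67 64 48
f 62 64 67
f 43 69 55
f 69 49 70
f 55 70 44
f 69 70 55
f 43 55 53
f 55 44 54
f 53 54 42
f 55 54 53
f 43 53 60
f 53 42 59
f 60 59 46
f 53 59 60
f 43 60 65
f 60 46 66
f 65 66 48
f 60 66 65
f 43 65 69
f 65 48 72
f 69 72 49
f 65 72 69
f 44 70 58
f 70 49 71
f 58 71 45
f 70 71 58
f 42 54 78
f 54 44 79
f 78 79 51
f 54 79 78
f 46 59 75
f 59 42 74
f 75 74 50
f 59 74 75
f 48 66 67
f 66 46 63
f 67 63 47
f 66 63 67
f 49 72 68
f 72 48 64
f 68 64 41
f 72 64 68



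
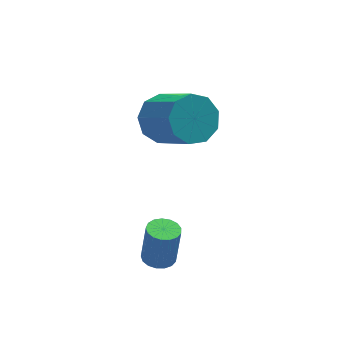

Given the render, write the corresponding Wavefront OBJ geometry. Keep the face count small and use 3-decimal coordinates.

v -2.493 -1.457 -2.914
v -2.165 -0.999 -3.006
v -1.959 -0.866 -1.597
v -2.287 -1.323 -1.506
v -2.416 -0.896 -2.979
v -2.21 -0.762 -1.57
v -2.685 -0.92 -2.937
v -2.478 -0.787 -1.528
v -2.909 -1.068 -2.89
v -2.703 -0.935 -1.481
v -3.039 -1.305 -2.849
v -2.832 -1.171 -1.44
v -3.043 -1.576 -2.822
v -2.836 -1.443 -1.414
v -2.921 -1.82 -2.817
v -2.715 -1.687 -1.408
v -2.702 -1.981 -2.834
v -2.495 -1.848 -1.425
v -2.434 -2.022 -2.869
v -2.228 -1.888 -1.461
v -2.18 -1.933 -2.915
v -1.974 -1.8 -1.506
v -1.998 -1.735 -2.961
v -1.792 -1.602 -1.552
v -1.929 -1.474 -2.995
v -1.723 -1.34 -1.587
v -1.99 -1.208 -3.012
v -1.783 -1.074 -1.603
v -1.316 2.748 0.023
v -0.56 2.604 -0.55
v 0.132 1.168 0.723
v -0.624 1.312 1.297
v -0.419 3.066 -0.105
v 0.273 1.63 1.168
v -0.699 3.379 0.4
v -0.007 1.944 1.673
v -1.267 3.397 0.729
v -0.575 1.961 2.002
v -1.858 3.111 0.727
v -1.166 1.675 2.001
v -2.196 2.655 0.397
v -1.504 1.219 1.67
v -2.121 2.243 -0.109
v -1.429 0.807 1.165
v -1.67 2.066 -0.552
v -0.979 0.631 0.721
v -1.054 2.209 -0.727
v -0.362 0.773 0.547
f 2 1 5
f 2 5 3
f 3 5 6
f 3 6 4
f 5 1 7
f 5 7 6
f 6 7 8
f 6 8 4
f 7 1 9
f 7 9 8
f 8 9 10
f 8 10 4
f 9 1 11
f 9 11 10
f 10 11 12
f 10 12 4
f 11 1 13
f 11 13 12
f 12 13 14
f 12 14 4
f 13 1 15
f 13 15 14
f 14 15 16
f 14 16 4
f 15 1 17
f 15 17 16
f 16 17 18
f 16 18 4
f 17 1 19
f 17 19 18
f 18 19 20
f 18 20 4
f 19 1 21
f 19 21 20
f 20 21 22
f 20 22 4
f 21 1 23
f 21 23 22
f 22 23 24
f 22 24 4
f 23 1 25
f 23 25 24
f 24 25 26
f 24 26 4
f 25 1 27
f 25 27 26
f 26 27 28
f 26 28 4
f 27 1 2
f 27 2 28
f 28 2 3
f 28 3 4
f 30 29 33
f 30 33 31
f 31 33 34
f 31 34 32
f 33 29 35
f 33 35 34
f 34 35 36
f 34 36 32
f 35 29 37
f 35 37 36
f 36 37 38
f 36 38 32
f 37 29 39
f 37 39 38
f 38 39 40
f 38 40 32
f 39 29 41
f 39 41 40
f 40 41 42
f 40 42 32
f 41 29 43
f 41 43 42
f 42 43 44
f 42 44 32
f 43 29 45
f 43 45 44
f 44 45 46
f 44 46 32
f 45 29 47
f 45 47 46
f 46 47 48
f 46 48 32
f 47 29 30
f 47 30 48
f 48 30 31
f 48 31 32



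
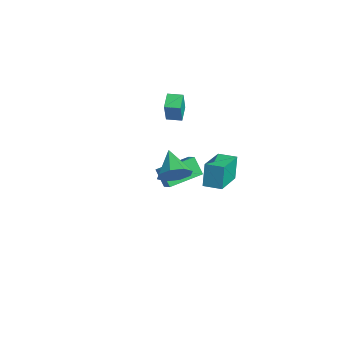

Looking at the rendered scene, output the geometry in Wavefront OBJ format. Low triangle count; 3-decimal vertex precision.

v -3.412 0.134 1.749
v -2.898 -0.206 3.182
v -4.246 0.688 2.179
v -3.732 0.349 3.612
v -2.908 0.891 1.748
v -2.394 0.552 3.181
v -3.742 1.446 2.178
v -3.228 1.106 3.611
v 3.159 -0.652 0.869
v 2.839 -0.394 2.312
v 1.683 0.825 0.278
v 1.363 1.083 1.721
v 3.917 0.117 0.899
v 3.597 0.375 2.342
v 2.441 1.594 0.308
v 2.121 1.852 1.751
v -2.943 -0.721 -1.939
v -2.186 -0.706 -1.451
v -3.174 1.406 -1.647
v -2.418 1.422 -1.159
v -2.262 -0.502 -3.001
v -1.506 -0.486 -2.513
v -2.494 1.626 -2.709
v -1.737 1.641 -2.221
v 4.274 -2.747 3.131
v 4.799 -2.462 3.883
v 2.826 -2.453 4.029
v 4.631 -1.908 3.431
v 4.254 -1.845 2.803
v 3.89 -2.311 2.367
v 3.75 -3.032 2.379
v 3.918 -3.587 2.831
v 4.294 -3.649 3.459
v 4.659 -3.184 3.895
f 2 4 1
f 5 2 1
f 1 4 3
f 3 5 1
f 2 8 4
f 6 2 5
f 6 8 2
f 4 8 3
f 7 5 3
f 3 8 7
f 7 6 5
f 8 6 7
f 10 12 9
f 13 10 9
f 9 12 11
f 11 13 9
f 10 16 12
f 14 10 13
f 14 16 10
f 12 16 11
f 15 13 11
f 11 16 15
f 15 14 13
f 16 14 15
f 18 20 17
f 21 18 17
f 17 20 19
f 19 21 17
f 18 24 20
f 22 18 21
f 22 24 18
f 20 24 19
f 23 21 19
f 19 24 23
f 23 22 21
f 24 22 23
f 26 25 28
f 26 28 27
f 28 25 29
f 28 29 27
f 29 25 30
f 29 30 27
f 30 25 31
f 30 31 27
f 31 25 32
f 31 32 27
f 32 25 33
f 32 33 27
f 33 25 34
f 33 34 27
f 34 25 26
f 34 26 27



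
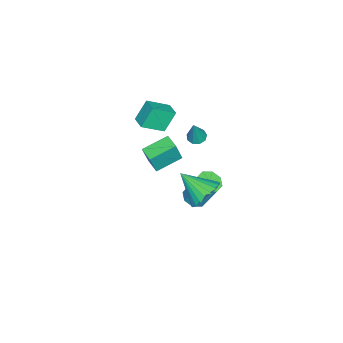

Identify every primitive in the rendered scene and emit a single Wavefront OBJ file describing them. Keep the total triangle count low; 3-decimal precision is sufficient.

v -0.394 1.754 -2.209
v -0.043 2.292 -2.487
v 0.126 3.143 -0.63
v -0.226 2.606 -0.351
v -0.572 2.376 -2.477
v -0.403 3.227 -0.62
v -0.997 2.095 -2.31
v -0.828 2.947 -0.453
v -1.069 1.615 -2.084
v -0.9 2.467 -0.226
v -0.746 1.217 -1.93
v -0.577 2.068 -0.073
v -0.217 1.133 -1.94
v -0.048 1.984 -0.083
v 0.208 1.413 -2.107
v 0.377 2.265 -0.25
v 0.28 1.893 -2.334
v 0.449 2.745 -0.476
v -4.202 -2.034 -1.091
v -4.84 -1.657 0.073
v -3.6 -1.404 -0.964
v -4.239 -1.028 0.2
v -3.361 -2.992 -0.32
v -4 -2.616 0.844
v -2.76 -2.363 -0.193
v -3.398 -1.986 0.971
v 2.697 3.631 1.967
v 3.418 3.962 2.525
v 2.563 2.229 2.973
v 3.117 4.114 2.696
v 2.751 4.192 2.756
v 2.378 4.185 2.696
v 2.053 4.093 2.525
v 1.826 3.931 2.269
v 1.732 3.723 1.967
v 1.785 3.501 1.665
v 1.976 3.299 1.409
v 2.278 3.147 1.238
v 2.643 3.069 1.178
v 3.017 3.076 1.238
v 3.342 3.168 1.409
v 3.569 3.33 1.665
v 3.663 3.538 1.967
v 3.61 3.76 2.269
v -1.212 1.457 2.079
v -0.724 1.444 1.898
v -0.668 1.503 3.541
v -0.834 1.781 1.929
v -1.121 1.966 2.029
v -1.45 1.913 2.153
v -1.667 1.646 2.243
v -1.672 1.291 2.256
v -1.461 1.013 2.186
v -1.133 0.943 2.067
v -0.842 1.113 1.953
v -3.659 -2.374 -4.114
v -3.238 -2.558 -2.718
v -4.842 -1.396 -3.628
v -4.42 -1.58 -2.231
v -3.1 -1.66 -4.189
v -2.678 -1.844 -2.792
v -4.282 -0.682 -3.702
v -3.861 -0.866 -2.306
f 2 1 5
f 2 5 3
f 3 5 6
f 3 6 4
f 5 1 7
f 5 7 6
f 6 7 8
f 6 8 4
f 7 1 9
f 7 9 8
f 8 9 10
f 8 10 4
f 9 1 11
f 9 11 10
f 10 11 12
f 10 12 4
f 11 1 13
f 11 13 12
f 12 13 14
f 12 14 4
f 13 1 15
f 13 15 14
f 14 15 16
f 14 16 4
f 15 1 17
f 15 17 16
f 16 17 18
f 16 18 4
f 17 1 2
f 17 2 18
f 18 2 3
f 18 3 4
f 20 22 19
f 23 20 19
f 19 22 21
f 21 23 19
f 20 26 22
f 24 20 23
f 24 26 20
f 22 26 21
f 25 23 21
f 21 26 25
f 25 24 23
f 26 24 25
f 28 27 30
f 28 30 29
f 30 27 31
f 30 31 29
f 31 27 32
f 31 32 29
f 32 27 33
f 32 33 29
f 33 27 34
f 33 34 29
f 34 27 35
f 34 35 29
f 35 27 36
f 35 36 29
f 36 27 37
f 36 37 29
f 37 27 38
f 37 38 29
f 38 27 39
f 38 39 29
f 39 27 40
f 39 40 29
f 40 27 41
f 40 41 29
f 41 27 42
f 41 42 29
f 42 27 43
f 42 43 29
f 43 27 44
f 43 44 29
f 44 27 28
f 44 28 29
f 46 45 48
f 46 48 47
f 48 45 49
f 48 49 47
f 49 45 50
f 49 50 47
f 50 45 51
f 50 51 47
f 51 45 52
f 51 52 47
f 52 45 53
f 52 53 47
f 53 45 54
f 53 54 47
f 54 45 55
f 54 55 47
f 55 45 46
f 55 46 47
f 57 59 56
f 60 57 56
f 56 59 58
f 58 60 56
f 57 63 59
f 61 57 60
f 61 63 57
f 59 63 58
f 62 60 58
f 58 63 62
f 62 61 60
f 63 61 62



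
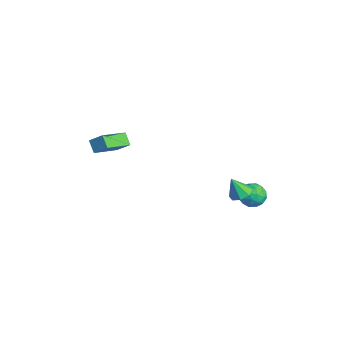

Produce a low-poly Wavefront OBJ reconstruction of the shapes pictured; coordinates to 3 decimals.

v -4.276 -2.33 0.145
v -3.756 -1.799 0.752
v -4.891 -0.7 -0.754
v -4.371 -0.169 -0.147
v -3.629 -2.371 -0.373
v -3.109 -1.84 0.234
v -4.244 -0.741 -1.272
v -3.724 -0.21 -0.665
v 2.971 2.68 -0.558
v 3.572 2.807 -0.315
v 2.629 2.28 0.498
v 3.257 3.2 -0.268
v 2.775 3.288 -0.391
v 2.408 3.02 -0.612
v 2.371 2.553 -0.801
v 2.686 2.16 -0.848
v 3.168 2.072 -0.725
v 3.535 2.34 -0.504
v 3.116 4.062 -1.032
v 3.708 3.57 -1.144
v 2.352 3.09 -0.796
v 2.944 2.598 -0.908
v 2.939 3.064 -0.285
v 3.411 3.665 -0.432
v 2.649 2.995 -1.508
v 3.121 3.596 -1.655
v 3.419 2.91 -1.439
v 3.598 2.953 -0.683
v 2.462 3.707 -1.257
v 2.641 3.75 -0.501
v 3.479 3.901 -1.109
v 2.581 2.759 -0.831
v 2.578 3.033 -0.465
v 2.926 2.743 -0.531
v 3.305 3.957 -0.69
v 3.653 3.668 -0.756
v 3.201 3.371 -0.251
v 2.407 2.992 -1.184
v 2.755 2.703 -1.25
v 3.134 3.917 -1.409
v 3.482 3.627 -1.475
v 2.859 3.289 -1.689
v 3.657 3.224 -1.348
v 3.208 2.653 -1.209
v 3.035 2.886 -1.562
v 3.312 3.239 -1.648
v 3.763 3.249 -0.904
v 3.314 2.678 -0.765
v 3.311 2.952 -0.399
v 3.588 3.305 -0.485
v 3.593 2.862 -1.077
v 2.746 3.982 -1.175
v 2.297 3.411 -1.036
v 2.472 3.355 -1.455
v 2.749 3.708 -1.541
v 2.852 4.007 -0.731
v 2.403 3.436 -0.592
v 2.748 3.421 -0.292
v 3.025 3.774 -0.378
v 2.467 3.798 -0.863
f 2 4 1
f 5 2 1
f 1 4 3
f 3 5 1
f 2 8 4
f 6 2 5
f 6 8 2
f 4 8 3
f 7 5 3
f 3 8 7
f 7 6 5
f 8 6 7
f 10 9 12
f 10 12 11
f 12 9 13
f 12 13 11
f 13 9 14
f 13 14 11
f 14 9 15
f 14 15 11
f 15 9 16
f 15 16 11
f 16 9 17
f 16 17 11
f 17 9 18
f 17 18 11
f 18 9 10
f 18 10 11
f 19 56 35
f 56 30 59
f 35 59 24
f 56 59 35
f 19 35 31
f 35 24 36
f 31 36 20
f 35 36 31
f 19 31 40
f 31 20 41
f 40 41 26
f 31 41 40
f 19 40 52
f 40 26 55
f 52 55 29
f 40 55 52
f 19 52 56
f 52 29 60
f 56 60 30
f 52 60 56
f 20 36 47
f 36 24 50
f 47 50 28
f 36 50 47
f 24 59 37
f 59 30 58
f 37 58 23
f 59 58 37
f 30 60 57
f 60 29 53
f 57 53 21
f 60 53 57
f 29 55 54
f 55 26 42
f 54 42 25
f 55 42 54
f 26 41 46
f 41 20 43
f 46 43 27
f 41 43 46
f 22 48 34
f 48 28 49
f 34 49 23
f 48 49 34
f 22 34 32
f 34 23 33
f 32 33 21
f 34 33 32
f 22 32 39
f 32 21 38
f 39 38 25
f 32 38 39
f 22 39 44
f 39 25 45
f 44 45 27
f 39 45 44
f 22 44 48
f 44 27 51
f 48 51 28
f 44 51 48
f 23 49 37
f 49 28 50
f 37 50 24
f 49 50 37
f 21 33 57
f 33 23 58
f 57 58 30
f 33 58 57
f 25 38 54
f 38 21 53
f 54 53 29
f 38 53 54
f 27 45 46
f 45 25 42
f 46 42 26
f 45 42 46
f 28 51 47
f 51 27 43
f 47 43 20
f 51 43 47



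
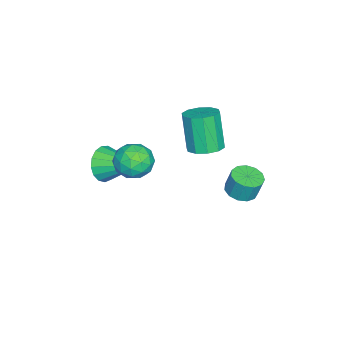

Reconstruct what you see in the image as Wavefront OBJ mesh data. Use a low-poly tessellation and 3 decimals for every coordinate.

v -0.836 1.369 2.857
v -0.108 1.698 3.148
v -0.656 1.28 4.993
v -1.384 0.951 4.703
v -0.464 2.083 3.129
v -1.012 1.665 4.975
v -0.962 2.196 3.007
v -1.511 1.778 4.853
v -1.412 1.993 2.827
v -1.96 1.575 4.673
v -1.642 1.552 2.659
v -2.19 1.134 4.505
v -1.564 1.04 2.567
v -2.112 0.622 4.412
v -1.208 0.655 2.585
v -1.756 0.237 4.431
v -0.709 0.542 2.707
v -1.258 0.124 4.553
v -0.26 0.745 2.887
v -0.808 0.327 4.733
v -0.03 1.186 3.055
v -0.578 0.768 4.901
v 1.891 -0.497 4.571
v 2.444 -0.003 3.967
v 1.896 -1.697 3.593
v 2.449 -1.203 2.989
v 2.803 -1.502 3.826
v 2.8 -0.761 4.431
v 1.54 -0.939 3.129
v 1.537 -0.198 3.734
v 2.228 -0.276 3.076
v 3.008 -0.624 3.507
v 1.332 -1.076 4.053
v 2.112 -1.424 4.484
v 2.167 -0.145 4.355
v 2.173 -1.555 3.205
v 2.381 -1.731 3.697
v 2.706 -1.441 3.342
v 2.376 -0.59 4.627
v 2.702 -0.3 4.272
v 2.912 -1.181 4.189
v 1.638 -1.4 3.288
v 1.964 -1.11 2.933
v 1.634 -0.259 4.218
v 1.959 0.031 3.863
v 1.428 -0.519 3.371
v 2.365 -0.015 3.476
v 2.368 -0.72 2.901
v 1.834 -0.565 2.984
v 1.832 -0.129 3.339
v 2.824 -0.219 3.729
v 2.827 -0.925 3.154
v 3.035 -1.101 3.646
v 3.033 -0.665 4.002
v 2.696 -0.38 3.206
v 1.513 -0.775 4.406
v 1.516 -1.481 3.831
v 1.307 -1.035 3.558
v 1.305 -0.599 3.914
v 1.972 -0.98 4.659
v 1.975 -1.685 4.084
v 2.508 -1.571 4.221
v 2.506 -1.135 4.576
v 1.644 -1.32 4.354
v 0.735 -2.733 1.89
v 1.283 -2.529 1.129
v 1.105 -0.887 2.65
v 0.863 -2.393 1.002
v 0.414 -2.334 1.078
v 0.038 -2.367 1.341
v -0.178 -2.484 1.729
v -0.185 -2.658 2.154
v 0.019 -2.849 2.519
v 0.387 -3.013 2.74
v 0.835 -3.113 2.766
v 1.26 -3.126 2.591
v 1.564 -3.049 2.256
v 1.679 -2.9 1.837
v 1.578 -2.712 1.43
v -3.542 2.213 -2.118
v -3.128 1.552 -1.941
v -3.105 1.865 -0.825
v -3.518 2.527 -1.002
v -2.824 1.87 -2.037
v -2.8 2.183 -0.92
v -2.747 2.297 -2.159
v -2.724 2.611 -1.042
v -2.923 2.698 -2.267
v -2.9 3.011 -1.151
v -3.295 2.945 -2.329
v -3.272 3.258 -1.212
v -3.746 2.959 -2.323
v -3.722 3.273 -1.207
v -4.131 2.737 -2.253
v -4.108 3.05 -1.136
v -4.33 2.348 -2.14
v -4.307 2.662 -1.023
v -4.278 1.917 -2.02
v -4.255 2.23 -0.903
v -3.993 1.58 -1.931
v -3.969 1.893 -0.814
v -3.564 1.444 -1.902
v -3.54 1.757 -0.785
f 2 1 5
f 2 5 3
f 3 5 6
f 3 6 4
f 5 1 7
f 5 7 6
f 6 7 8
f 6 8 4
f 7 1 9
f 7 9 8
f 8 9 10
f 8 10 4
f 9 1 11
f 9 11 10
f 10 11 12
f 10 12 4
f 11 1 13
f 11 13 12
f 12 13 14
f 12 14 4
f 13 1 15
f 13 15 14
f 14 15 16
f 14 16 4
f 15 1 17
f 15 17 16
f 16 17 18
f 16 18 4
f 17 1 19
f 17 19 18
f 18 19 20
f 18 20 4
f 19 1 21
f 19 21 20
f 20 21 22
f 20 22 4
f 21 1 2
f 21 2 22
f 22 2 3
f 22 3 4
f 23 60 39
f 60 34 63
f 39 63 28
f 60 63 39
f 23 39 35
f 39 28 40
f 35 40 24
f 39 40 35
f 23 35 44
f 35 24 45
f 44 45 30
f 35 45 44
f 23 44 56
f 44 30 59
f 56 59 33
f 44 59 56
f 23 56 60
f 56 33 64
f 60 64 34
f 56 64 60
f 24 40 51
f 40 28 54
f 51 54 32
f 40 54 51
f 28 63 41
f 63 34 62
f 41 62 27
f 63 62 41
f 34 64 61
f 64 33 57
f 61 57 25
f 64 57 61
f 33 59 58
f 59 30 46
f 58 46 29
f 59 46 58
f 30 45 50
f 45 24 47
f 50 47 31
f 45 47 50
f 26 52 38
f 52 32 53
f 38 53 27
f 52 53 38
f 26 38 36
f 38 27 37
f 36 37 25
f 38 37 36
f 26 36 43
f 36 25 42
f 43 42 29
f 36 42 43
f 26 43 48
f 43 29 49
f 48 49 31
f 43 49 48
f 26 48 52
f 48 31 55
f 52 55 32
f 48 55 52
f 27 53 41
f 53 32 54
f 41 54 28
f 53 54 41
f 25 37 61
f 37 27 62
f 61 62 34
f 37 62 61
f 29 42 58
f 42 25 57
f 58 57 33
f 42 57 58
f 31 49 50
f 49 29 46
f 50 46 30
f 49 46 50
f 32 55 51
f 55 31 47
f 51 47 24
f 55 47 51
f 66 65 68
f 66 68 67
f 68 65 69
f 68 69 67
f 69 65 70
f 69 70 67
f 70 65 71
f 70 71 67
f 71 65 72
f 71 72 67
f 72 65 73
f 72 73 67
f 73 65 74
f 73 74 67
f 74 65 75
f 74 75 67
f 75 65 76
f 75 76 67
f 76 65 77
f 76 77 67
f 77 65 78
f 77 78 67
f 78 65 79
f 78 79 67
f 79 65 66
f 79 66 67
f 81 80 84
f 81 84 82
f 82 84 85
f 82 85 83
f 84 80 86
f 84 86 85
f 85 86 87
f 85 87 83
f 86 80 88
f 86 88 87
f 87 88 89
f 87 89 83
f 88 80 90
f 88 90 89
f 89 90 91
f 89 91 83
f 90 80 92
f 90 92 91
f 91 92 93
f 91 93 83
f 92 80 94
f 92 94 93
f 93 94 95
f 93 95 83
f 94 80 96
f 94 96 95
f 95 96 97
f 95 97 83
f 96 80 98
f 96 98 97
f 97 98 99
f 97 99 83
f 98 80 100
f 98 100 99
f 99 100 101
f 99 101 83
f 100 80 102
f 100 102 101
f 101 102 103
f 101 103 83
f 102 80 81
f 102 81 103
f 103 81 82
f 103 82 83



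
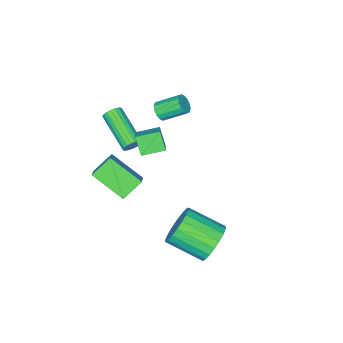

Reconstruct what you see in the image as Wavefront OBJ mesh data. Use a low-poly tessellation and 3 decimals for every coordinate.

v 0.725 -0.371 1.794
v 0.954 -0.242 2.22
v 0.383 -2.099 3.091
v 0.155 -2.229 2.666
v 0.761 -0.168 2.25
v 0.191 -2.026 3.122
v 0.563 -0.13 2.201
v -0.008 -1.988 3.073
v 0.392 -0.134 2.082
v -0.178 -1.992 2.954
v 0.28 -0.178 1.913
v -0.291 -2.036 2.785
v 0.244 -0.256 1.724
v -0.327 -2.114 2.596
v 0.291 -0.354 1.547
v -0.279 -2.212 2.418
v 0.414 -0.455 1.412
v -0.157 -2.312 2.284
v 0.59 -0.541 1.344
v 0.02 -2.399 2.215
v 0.79 -0.598 1.353
v 0.219 -2.456 2.225
v 0.978 -0.616 1.439
v 0.408 -2.473 2.311
v 1.123 -0.591 1.586
v 0.553 -2.449 2.458
v 1.199 -0.528 1.769
v 0.629 -2.386 2.641
v 1.193 -0.439 1.957
v 0.623 -2.296 2.828
v 1.106 -0.337 2.116
v 0.536 -2.195 2.988
v 0.594 4.583 -2.299
v 1.213 5.175 -1.69
v 1.944 3.548 -0.853
v 1.326 2.957 -1.461
v 0.853 5.139 -1.446
v 1.584 3.512 -0.608
v 0.448 5.007 -1.349
v 1.179 3.38 -0.512
v 0.069 4.801 -1.416
v 0.8 3.175 -0.579
v -0.22 4.558 -1.636
v 0.511 2.932 -0.799
v -0.368 4.32 -1.971
v 0.364 2.693 -1.133
v -0.349 4.127 -2.362
v 0.382 2.5 -1.524
v -0.167 4.012 -2.742
v 0.564 2.386 -1.904
v 0.146 3.997 -3.046
v 0.877 2.371 -2.208
v 0.537 4.083 -3.22
v 1.268 2.457 -2.383
v 0.938 4.255 -3.235
v 1.669 2.629 -2.398
v 1.279 4.484 -3.089
v 2.01 2.858 -2.251
v 1.502 4.731 -2.805
v 2.234 3.104 -1.968
v 1.568 4.951 -2.434
v 2.3 3.325 -1.597
v 1.466 5.108 -2.04
v 2.197 3.482 -1.202
v 0.252 0.897 3.726
v 0.891 1.519 4.281
v 0.461 1.447 2.868
v 1.1 2.069 3.423
v 1.12 0.211 3.497
v 1.759 0.833 4.052
v 1.329 0.761 2.639
v 1.968 1.383 3.194
v 2.704 -0.944 0.938
v 1.764 -0.689 1.705
v 2.298 0.62 -0.08
v 1.358 0.875 0.687
v 3.382 -0.355 1.573
v 2.442 -0.1 2.34
v 2.976 1.209 0.555
v 2.036 1.464 1.322
v -2.956 -2.128 0.616
v -2.545 -1.758 0.528
v -3.233 -0.823 1.235
v -3.644 -1.192 1.324
v -2.726 -1.723 0.305
v -3.415 -0.788 1.012
v -2.97 -1.797 0.165
v -3.658 -0.861 0.872
v -3.209 -1.959 0.146
v -3.897 -1.023 0.854
v -3.381 -2.166 0.254
v -4.069 -1.231 0.961
v -3.439 -2.363 0.458
v -4.127 -1.428 1.165
v -3.367 -2.497 0.705
v -4.055 -1.562 1.412
v -3.185 -2.532 0.928
v -3.874 -1.597 1.635
v -2.942 -2.459 1.068
v -3.63 -1.523 1.775
v -2.703 -2.297 1.086
v -3.391 -1.361 1.794
v -2.531 -2.089 0.979
v -3.219 -1.154 1.686
v -2.473 -1.892 0.775
v -3.161 -0.957 1.482
f 2 1 5
f 2 5 3
f 3 5 6
f 3 6 4
f 5 1 7
f 5 7 6
f 6 7 8
f 6 8 4
f 7 1 9
f 7 9 8
f 8 9 10
f 8 10 4
f 9 1 11
f 9 11 10
f 10 11 12
f 10 12 4
f 11 1 13
f 11 13 12
f 12 13 14
f 12 14 4
f 13 1 15
f 13 15 14
f 14 15 16
f 14 16 4
f 15 1 17
f 15 17 16
f 16 17 18
f 16 18 4
f 17 1 19
f 17 19 18
f 18 19 20
f 18 20 4
f 19 1 21
f 19 21 20
f 20 21 22
f 20 22 4
f 21 1 23
f 21 23 22
f 22 23 24
f 22 24 4
f 23 1 25
f 23 25 24
f 24 25 26
f 24 26 4
f 25 1 27
f 25 27 26
f 26 27 28
f 26 28 4
f 27 1 29
f 27 29 28
f 28 29 30
f 28 30 4
f 29 1 31
f 29 31 30
f 30 31 32
f 30 32 4
f 31 1 2
f 31 2 32
f 32 2 3
f 32 3 4
f 34 33 37
f 34 37 35
f 35 37 38
f 35 38 36
f 37 33 39
f 37 39 38
f 38 39 40
f 38 40 36
f 39 33 41
f 39 41 40
f 40 41 42
f 40 42 36
f 41 33 43
f 41 43 42
f 42 43 44
f 42 44 36
f 43 33 45
f 43 45 44
f 44 45 46
f 44 46 36
f 45 33 47
f 45 47 46
f 46 47 48
f 46 48 36
f 47 33 49
f 47 49 48
f 48 49 50
f 48 50 36
f 49 33 51
f 49 51 50
f 50 51 52
f 50 52 36
f 51 33 53
f 51 53 52
f 52 53 54
f 52 54 36
f 53 33 55
f 53 55 54
f 54 55 56
f 54 56 36
f 55 33 57
f 55 57 56
f 56 57 58
f 56 58 36
f 57 33 59
f 57 59 58
f 58 59 60
f 58 60 36
f 59 33 61
f 59 61 60
f 60 61 62
f 60 62 36
f 61 33 63
f 61 63 62
f 62 63 64
f 62 64 36
f 63 33 34
f 63 34 64
f 64 34 35
f 64 35 36
f 66 68 65
f 69 66 65
f 65 68 67
f 67 69 65
f 66 72 68
f 70 66 69
f 70 72 66
f 68 72 67
f 71 69 67
f 67 72 71
f 71 70 69
f 72 70 71
f 74 76 73
f 77 74 73
f 73 76 75
f 75 77 73
f 74 80 76
f 78 74 77
f 78 80 74
f 76 80 75
f 79 77 75
f 75 80 79
f 79 78 77
f 80 78 79
f 82 81 85
f 82 85 83
f 83 85 86
f 83 86 84
f 85 81 87
f 85 87 86
f 86 87 88
f 86 88 84
f 87 81 89
f 87 89 88
f 88 89 90
f 88 90 84
f 89 81 91
f 89 91 90
f 90 91 92
f 90 92 84
f 91 81 93
f 91 93 92
f 92 93 94
f 92 94 84
f 93 81 95
f 93 95 94
f 94 95 96
f 94 96 84
f 95 81 97
f 95 97 96
f 96 97 98
f 96 98 84
f 97 81 99
f 97 99 98
f 98 99 100
f 98 100 84
f 99 81 101
f 99 101 100
f 100 101 102
f 100 102 84
f 101 81 103
f 101 103 102
f 102 103 104
f 102 104 84
f 103 81 105
f 103 105 104
f 104 105 106
f 104 106 84
f 105 81 82
f 105 82 106
f 106 82 83
f 106 83 84



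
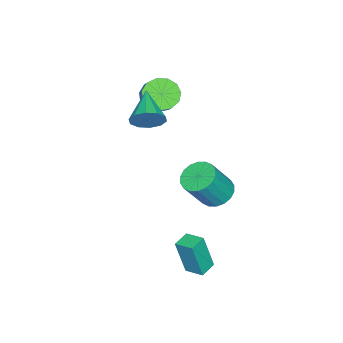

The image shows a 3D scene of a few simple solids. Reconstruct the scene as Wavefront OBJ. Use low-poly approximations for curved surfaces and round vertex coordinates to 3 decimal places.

v -4.094 -2.69 1.427
v -3.44 -3.283 1.25
v -2.813 -2.803 1.956
v -3.466 -2.21 2.133
v -3.374 -2.897 0.928
v -2.746 -2.417 1.635
v -3.535 -2.445 0.765
v -2.908 -1.965 1.471
v -3.875 -2.071 0.811
v -3.247 -1.591 1.518
v -4.283 -1.893 1.054
v -3.656 -1.413 1.76
v -4.632 -1.969 1.414
v -4.004 -1.489 2.121
v -4.809 -2.273 1.779
v -4.182 -1.793 2.486
v -4.76 -2.71 2.032
v -4.132 -2.23 2.738
v -4.499 -3.141 2.092
v -3.871 -2.66 2.799
v -4.109 -3.428 1.942
v -3.482 -2.948 2.648
v -3.714 -3.481 1.627
v -3.087 -3.001 2.334
v -0.955 1.809 -1.352
v -0.203 1.796 -1.789
v 0.687 1.297 -0.246
v -0.065 1.311 0.192
v -0.221 2.161 -1.661
v 0.668 1.662 -0.117
v -0.385 2.456 -1.471
v 0.505 1.957 0.072
v -0.661 2.623 -1.258
v 0.228 2.124 0.286
v -0.996 2.629 -1.063
v -0.107 2.13 0.48
v -1.322 2.473 -0.926
v -0.433 1.974 0.618
v -1.576 2.185 -0.872
v -0.687 1.686 0.671
v -1.707 1.823 -0.914
v -0.817 1.324 0.629
v -1.688 1.458 -1.043
v -0.799 0.959 0.501
v -1.525 1.163 -1.232
v -0.635 0.664 0.311
v -1.248 0.996 -1.446
v -0.359 0.497 0.098
v -0.913 0.99 -1.64
v -0.024 0.491 -0.097
v -0.587 1.146 -1.778
v 0.302 0.647 -0.234
v -0.333 1.434 -1.831
v 0.556 0.935 -0.288
v -0.845 -1.521 2.382
v -0.338 -1.899 2.95
v -2.295 -2.359 3.118
v -0.498 -1.442 3.154
v -0.791 -1.016 3.063
v -1.104 -0.782 2.712
v -1.318 -0.831 2.235
v -1.351 -1.143 1.814
v -1.191 -1.6 1.61
v -0.899 -2.027 1.7
v -0.585 -2.26 2.052
v -0.371 -2.212 2.529
v 1.439 2.04 -4.116
v 1.607 1.611 -2.314
v 1.611 2.942 -3.918
v 1.778 2.513 -2.115
v 2.262 1.907 -4.225
v 2.429 1.478 -2.422
v 2.433 2.809 -4.026
v 2.601 2.38 -2.224
f 2 1 5
f 2 5 3
f 3 5 6
f 3 6 4
f 5 1 7
f 5 7 6
f 6 7 8
f 6 8 4
f 7 1 9
f 7 9 8
f 8 9 10
f 8 10 4
f 9 1 11
f 9 11 10
f 10 11 12
f 10 12 4
f 11 1 13
f 11 13 12
f 12 13 14
f 12 14 4
f 13 1 15
f 13 15 14
f 14 15 16
f 14 16 4
f 15 1 17
f 15 17 16
f 16 17 18
f 16 18 4
f 17 1 19
f 17 19 18
f 18 19 20
f 18 20 4
f 19 1 21
f 19 21 20
f 20 21 22
f 20 22 4
f 21 1 23
f 21 23 22
f 22 23 24
f 22 24 4
f 23 1 2
f 23 2 24
f 24 2 3
f 24 3 4
f 26 25 29
f 26 29 27
f 27 29 30
f 27 30 28
f 29 25 31
f 29 31 30
f 30 31 32
f 30 32 28
f 31 25 33
f 31 33 32
f 32 33 34
f 32 34 28
f 33 25 35
f 33 35 34
f 34 35 36
f 34 36 28
f 35 25 37
f 35 37 36
f 36 37 38
f 36 38 28
f 37 25 39
f 37 39 38
f 38 39 40
f 38 40 28
f 39 25 41
f 39 41 40
f 40 41 42
f 40 42 28
f 41 25 43
f 41 43 42
f 42 43 44
f 42 44 28
f 43 25 45
f 43 45 44
f 44 45 46
f 44 46 28
f 45 25 47
f 45 47 46
f 46 47 48
f 46 48 28
f 47 25 49
f 47 49 48
f 48 49 50
f 48 50 28
f 49 25 51
f 49 51 50
f 50 51 52
f 50 52 28
f 51 25 53
f 51 53 52
f 52 53 54
f 52 54 28
f 53 25 26
f 53 26 54
f 54 26 27
f 54 27 28
f 56 55 58
f 56 58 57
f 58 55 59
f 58 59 57
f 59 55 60
f 59 60 57
f 60 55 61
f 60 61 57
f 61 55 62
f 61 62 57
f 62 55 63
f 62 63 57
f 63 55 64
f 63 64 57
f 64 55 65
f 64 65 57
f 65 55 66
f 65 66 57
f 66 55 56
f 66 56 57
f 68 70 67
f 71 68 67
f 67 70 69
f 69 71 67
f 68 74 70
f 72 68 71
f 72 74 68
f 70 74 69
f 73 71 69
f 69 74 73
f 73 72 71
f 74 72 73

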